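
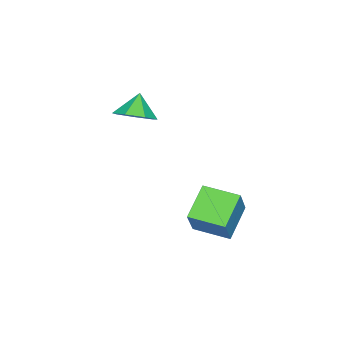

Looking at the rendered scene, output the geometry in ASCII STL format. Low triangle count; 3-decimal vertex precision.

solid 
facet normal -0.520 -0.116 -0.846
outer loop
vertex -2.958 -0.621 -2.694
vertex -3.119 1.086 -2.83
vertex -1.421 -0.552 -3.648
endloop
endfacet
facet normal 0.094 -0.992 0.079
outer loop
vertex -0.501 -0.346 -2.15
vertex -2.958 -0.621 -2.694
vertex -1.421 -0.552 -3.648
endloop
endfacet
facet normal -0.520 -0.116 -0.846
outer loop
vertex -1.421 -0.552 -3.648
vertex -3.119 1.086 -2.83
vertex -1.582 1.155 -3.784
endloop
endfacet
facet normal 0.849 0.038 -0.527
outer loop
vertex -1.582 1.155 -3.784
vertex -0.501 -0.346 -2.15
vertex -1.421 -0.552 -3.648
endloop
endfacet
facet normal -0.849 -0.038 0.527
outer loop
vertex -2.958 -0.621 -2.694
vertex -2.199 1.292 -1.332
vertex -3.119 1.086 -2.83
endloop
endfacet
facet normal 0.094 -0.992 0.079
outer loop
vertex -2.038 -0.415 -1.196
vertex -2.958 -0.621 -2.694
vertex -0.501 -0.346 -2.15
endloop
endfacet
facet normal -0.849 -0.038 0.527
outer loop
vertex -2.038 -0.415 -1.196
vertex -2.199 1.292 -1.332
vertex -2.958 -0.621 -2.694
endloop
endfacet
facet normal -0.094 0.992 -0.079
outer loop
vertex -3.119 1.086 -2.83
vertex -2.199 1.292 -1.332
vertex -1.582 1.155 -3.784
endloop
endfacet
facet normal 0.849 0.038 -0.527
outer loop
vertex -0.662 1.361 -2.286
vertex -0.501 -0.346 -2.15
vertex -1.582 1.155 -3.784
endloop
endfacet
facet normal -0.094 0.992 -0.079
outer loop
vertex -1.582 1.155 -3.784
vertex -2.199 1.292 -1.332
vertex -0.662 1.361 -2.286
endloop
endfacet
facet normal 0.520 0.116 0.846
outer loop
vertex -0.662 1.361 -2.286
vertex -2.038 -0.415 -1.196
vertex -0.501 -0.346 -2.15
endloop
endfacet
facet normal 0.520 0.116 0.846
outer loop
vertex -2.199 1.292 -1.332
vertex -2.038 -0.415 -1.196
vertex -0.662 1.361 -2.286
endloop
endfacet
facet normal 0.600 0.126 -0.790
outer loop
vertex -1.362 -2.777 2.769
vertex -1.809 -3.532 2.31
vertex -2.042 -2.57 2.286
endloop
endfacet
facet normal -0.253 0.708 0.660
outer loop
vertex -1.362 -2.777 2.769
vertex -2.042 -2.57 2.286
vertex -2.551 -3.688 3.29
endloop
endfacet
facet normal 0.599 0.125 -0.791
outer loop
vertex -2.042 -2.57 2.286
vertex -1.809 -3.532 2.31
vertex -2.546 -3.087 1.822
endloop
endfacet
facet normal -0.792 0.566 0.229
outer loop
vertex -2.042 -2.57 2.286
vertex -2.546 -3.087 1.822
vertex -2.551 -3.688 3.29
endloop
endfacet
facet normal 0.599 0.126 -0.790
outer loop
vertex -2.546 -3.087 1.822
vertex -1.809 -3.532 2.31
vertex -2.495 -3.939 1.725
endloop
endfacet
facet normal -0.998 -0.057 -0.027
outer loop
vertex -2.546 -3.087 1.822
vertex -2.495 -3.939 1.725
vertex -2.551 -3.688 3.29
endloop
endfacet
facet normal 0.599 0.127 -0.791
outer loop
vertex -2.495 -3.939 1.725
vertex -1.809 -3.532 2.31
vertex -1.927 -4.485 2.068
endloop
endfacet
facet normal -0.717 -0.692 0.085
outer loop
vertex -2.495 -3.939 1.725
vertex -1.927 -4.485 2.068
vertex -2.551 -3.688 3.29
endloop
endfacet
facet normal 0.599 0.127 -0.791
outer loop
vertex -1.927 -4.485 2.068
vertex -1.809 -3.532 2.31
vertex -1.27 -4.312 2.593
endloop
endfacet
facet normal -0.158 -0.862 0.482
outer loop
vertex -1.927 -4.485 2.068
vertex -1.27 -4.312 2.593
vertex -2.551 -3.688 3.29
endloop
endfacet
facet normal 0.598 0.127 -0.791
outer loop
vertex -1.27 -4.312 2.593
vertex -1.809 -3.532 2.31
vertex -1.018 -3.553 2.905
endloop
endfacet
facet normal 0.255 -0.439 0.862
outer loop
vertex -1.27 -4.312 2.593
vertex -1.018 -3.553 2.905
vertex -2.551 -3.688 3.29
endloop
endfacet
facet normal 0.598 0.127 -0.791
outer loop
vertex -1.018 -3.553 2.905
vertex -1.809 -3.532 2.31
vertex -1.362 -2.777 2.769
endloop
endfacet
facet normal 0.214 0.260 0.942
outer loop
vertex -1.018 -3.553 2.905
vertex -1.362 -2.777 2.769
vertex -2.551 -3.688 3.29
endloop
endfacet

endsolid


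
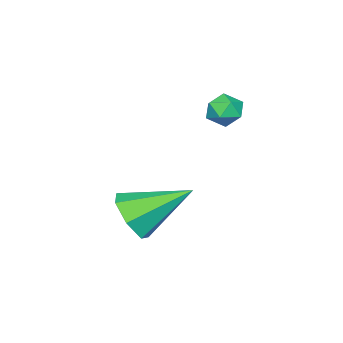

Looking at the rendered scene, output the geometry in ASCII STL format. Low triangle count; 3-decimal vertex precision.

solid 
facet normal 0.535 -0.673 -0.511
outer loop
vertex 4.052 -3.623 -1.417
vertex 3.492 -3.46 -2.217
vertex 4.327 -3.003 -1.945
endloop
endfacet
facet normal 0.516 0.411 0.751
outer loop
vertex 4.052 -3.623 -1.417
vertex 4.327 -3.003 -1.945
vertex 2.348 -2.02 -1.123
endloop
endfacet
facet normal 0.535 -0.673 -0.511
outer loop
vertex 4.327 -3.003 -1.945
vertex 3.492 -3.46 -2.217
vertex 3.974 -2.728 -2.677
endloop
endfacet
facet normal 0.475 0.874 0.099
outer loop
vertex 4.327 -3.003 -1.945
vertex 3.974 -2.728 -2.677
vertex 2.348 -2.02 -1.123
endloop
endfacet
facet normal 0.534 -0.673 -0.511
outer loop
vertex 3.974 -2.728 -2.677
vertex 3.492 -3.46 -2.217
vertex 3.257 -3.004 -3.063
endloop
endfacet
facet normal -0.078 0.874 -0.480
outer loop
vertex 3.974 -2.728 -2.677
vertex 3.257 -3.004 -3.063
vertex 2.348 -2.02 -1.123
endloop
endfacet
facet normal 0.535 -0.673 -0.511
outer loop
vertex 3.257 -3.004 -3.063
vertex 3.492 -3.46 -2.217
vertex 2.718 -3.623 -2.812
endloop
endfacet
facet normal -0.728 0.411 -0.549
outer loop
vertex 3.257 -3.004 -3.063
vertex 2.718 -3.623 -2.812
vertex 2.348 -2.02 -1.123
endloop
endfacet
facet normal 0.535 -0.673 -0.511
outer loop
vertex 2.718 -3.623 -2.812
vertex 3.492 -3.46 -2.217
vertex 2.761 -4.12 -2.112
endloop
endfacet
facet normal -0.984 -0.166 -0.058
outer loop
vertex 2.718 -3.623 -2.812
vertex 2.761 -4.12 -2.112
vertex 2.348 -2.02 -1.123
endloop
endfacet
facet normal 0.534 -0.673 -0.512
outer loop
vertex 2.761 -4.12 -2.112
vertex 3.492 -3.46 -2.217
vertex 3.355 -4.12 -1.492
endloop
endfacet
facet normal -0.654 -0.424 0.627
outer loop
vertex 2.761 -4.12 -2.112
vertex 3.355 -4.12 -1.492
vertex 2.348 -2.02 -1.123
endloop
endfacet
facet normal 0.535 -0.673 -0.511
outer loop
vertex 3.355 -4.12 -1.492
vertex 3.492 -3.46 -2.217
vertex 4.052 -3.623 -1.417
endloop
endfacet
facet normal 0.013 -0.167 0.986
outer loop
vertex 3.355 -4.12 -1.492
vertex 4.052 -3.623 -1.417
vertex 2.348 -2.02 -1.123
endloop
endfacet
facet normal -0.331 0.334 0.883
outer loop
vertex -0.591 -2.242 1.373
vertex -0.357 -2.809 1.675
vertex 0.046 -2.261 1.619
endloop
endfacet
facet normal -0.150 0.877 0.456
outer loop
vertex -0.591 -2.242 1.373
vertex 0.046 -2.261 1.619
vertex -0.079 -1.968 1.014
endloop
endfacet
facet normal -0.541 0.829 -0.139
outer loop
vertex -0.591 -2.242 1.373
vertex -0.079 -1.968 1.014
vertex -0.56 -2.335 0.697
endloop
endfacet
facet normal -0.963 0.256 -0.079
outer loop
vertex -0.591 -2.242 1.373
vertex -0.56 -2.335 0.697
vertex -0.732 -2.855 1.105
endloop
endfacet
facet normal -0.833 -0.050 0.552
outer loop
vertex -0.591 -2.242 1.373
vertex -0.732 -2.855 1.105
vertex -0.357 -2.809 1.675
endloop
endfacet
facet normal 0.535 0.799 0.276
outer loop
vertex -0.079 -1.968 1.014
vertex 0.046 -2.261 1.619
vertex 0.472 -2.365 1.095
endloop
endfacet
facet normal 0.244 -0.080 0.967
outer loop
vertex 0.046 -2.261 1.619
vertex -0.357 -2.809 1.675
vertex 0.3 -2.885 1.503
endloop
endfacet
facet normal -0.568 -0.701 0.431
outer loop
vertex -0.357 -2.809 1.675
vertex -0.732 -2.855 1.105
vertex -0.181 -3.252 1.186
endloop
endfacet
facet normal -0.779 -0.207 -0.592
outer loop
vertex -0.732 -2.855 1.105
vertex -0.56 -2.335 0.697
vertex -0.306 -2.959 0.581
endloop
endfacet
facet normal -0.097 0.720 -0.687
outer loop
vertex -0.56 -2.335 0.697
vertex -0.079 -1.968 1.014
vertex 0.097 -2.411 0.525
endloop
endfacet
facet normal 0.963 -0.256 0.079
outer loop
vertex 0.331 -2.978 0.827
vertex 0.472 -2.365 1.095
vertex 0.3 -2.885 1.503
endloop
endfacet
facet normal 0.541 -0.829 0.139
outer loop
vertex 0.331 -2.978 0.827
vertex 0.3 -2.885 1.503
vertex -0.181 -3.252 1.186
endloop
endfacet
facet normal 0.150 -0.877 -0.456
outer loop
vertex 0.331 -2.978 0.827
vertex -0.181 -3.252 1.186
vertex -0.306 -2.959 0.581
endloop
endfacet
facet normal 0.331 -0.334 -0.883
outer loop
vertex 0.331 -2.978 0.827
vertex -0.306 -2.959 0.581
vertex 0.097 -2.411 0.525
endloop
endfacet
facet normal 0.833 0.050 -0.552
outer loop
vertex 0.331 -2.978 0.827
vertex 0.097 -2.411 0.525
vertex 0.472 -2.365 1.095
endloop
endfacet
facet normal 0.779 0.207 0.592
outer loop
vertex 0.3 -2.885 1.503
vertex 0.472 -2.365 1.095
vertex 0.046 -2.261 1.619
endloop
endfacet
facet normal 0.097 -0.720 0.687
outer loop
vertex -0.181 -3.252 1.186
vertex 0.3 -2.885 1.503
vertex -0.357 -2.809 1.675
endloop
endfacet
facet normal -0.535 -0.799 -0.276
outer loop
vertex -0.306 -2.959 0.581
vertex -0.181 -3.252 1.186
vertex -0.732 -2.855 1.105
endloop
endfacet
facet normal -0.244 0.080 -0.967
outer loop
vertex 0.097 -2.411 0.525
vertex -0.306 -2.959 0.581
vertex -0.56 -2.335 0.697
endloop
endfacet
facet normal 0.568 0.701 -0.431
outer loop
vertex 0.472 -2.365 1.095
vertex 0.097 -2.411 0.525
vertex -0.079 -1.968 1.014
endloop
endfacet

endsolid


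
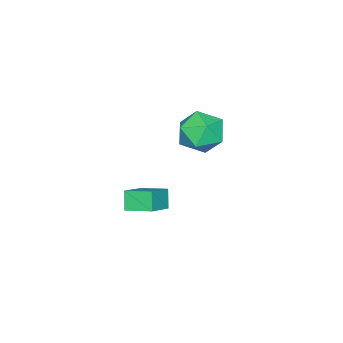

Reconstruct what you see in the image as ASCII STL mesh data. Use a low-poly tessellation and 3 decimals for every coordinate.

solid 
facet normal -0.958 0.277 0.070
outer loop
vertex -2.765 -0.035 2.799
vertex -2.983 -0.971 3.515
vertex -2.646 0.078 3.986
endloop
endfacet
facet normal -0.536 0.844 -0.027
outer loop
vertex -2.765 -0.035 2.799
vertex -2.646 0.078 3.986
vertex -1.835 0.57 3.252
endloop
endfacet
facet normal -0.178 0.750 -0.637
outer loop
vertex -2.765 -0.035 2.799
vertex -1.835 0.57 3.252
vertex -1.672 -0.176 2.328
endloop
endfacet
facet normal -0.379 0.125 -0.917
outer loop
vertex -2.765 -0.035 2.799
vertex -1.672 -0.176 2.328
vertex -2.381 -1.128 2.491
endloop
endfacet
facet normal -0.861 -0.167 -0.481
outer loop
vertex -2.765 -0.035 2.799
vertex -2.381 -1.128 2.491
vertex -2.983 -0.971 3.515
endloop
endfacet
facet normal -0.063 0.860 0.507
outer loop
vertex -1.835 0.57 3.252
vertex -2.646 0.078 3.986
vertex -1.479 0.008 4.249
endloop
endfacet
facet normal -0.746 -0.058 0.663
outer loop
vertex -2.646 0.078 3.986
vertex -2.983 -0.971 3.515
vertex -2.188 -0.944 4.412
endloop
endfacet
facet normal -0.589 -0.776 -0.227
outer loop
vertex -2.983 -0.971 3.515
vertex -2.381 -1.128 2.491
vertex -2.025 -1.69 3.488
endloop
endfacet
facet normal 0.192 -0.303 -0.933
outer loop
vertex -2.381 -1.128 2.491
vertex -1.672 -0.176 2.328
vertex -1.214 -1.198 2.754
endloop
endfacet
facet normal 0.518 0.708 -0.480
outer loop
vertex -1.672 -0.176 2.328
vertex -1.835 0.57 3.252
vertex -0.877 -0.149 3.225
endloop
endfacet
facet normal 0.379 -0.125 0.917
outer loop
vertex -1.095 -1.085 3.941
vertex -1.479 0.008 4.249
vertex -2.188 -0.944 4.412
endloop
endfacet
facet normal 0.178 -0.750 0.637
outer loop
vertex -1.095 -1.085 3.941
vertex -2.188 -0.944 4.412
vertex -2.025 -1.69 3.488
endloop
endfacet
facet normal 0.536 -0.844 0.027
outer loop
vertex -1.095 -1.085 3.941
vertex -2.025 -1.69 3.488
vertex -1.214 -1.198 2.754
endloop
endfacet
facet normal 0.958 -0.277 -0.070
outer loop
vertex -1.095 -1.085 3.941
vertex -1.214 -1.198 2.754
vertex -0.877 -0.149 3.225
endloop
endfacet
facet normal 0.861 0.167 0.481
outer loop
vertex -1.095 -1.085 3.941
vertex -0.877 -0.149 3.225
vertex -1.479 0.008 4.249
endloop
endfacet
facet normal -0.192 0.303 0.933
outer loop
vertex -2.188 -0.944 4.412
vertex -1.479 0.008 4.249
vertex -2.646 0.078 3.986
endloop
endfacet
facet normal -0.518 -0.708 0.480
outer loop
vertex -2.025 -1.69 3.488
vertex -2.188 -0.944 4.412
vertex -2.983 -0.971 3.515
endloop
endfacet
facet normal 0.063 -0.860 -0.507
outer loop
vertex -1.214 -1.198 2.754
vertex -2.025 -1.69 3.488
vertex -2.381 -1.128 2.491
endloop
endfacet
facet normal 0.746 0.058 -0.663
outer loop
vertex -0.877 -0.149 3.225
vertex -1.214 -1.198 2.754
vertex -1.672 -0.176 2.328
endloop
endfacet
facet normal 0.589 0.776 0.227
outer loop
vertex -1.479 0.008 4.249
vertex -0.877 -0.149 3.225
vertex -1.835 0.57 3.252
endloop
endfacet
facet normal -0.875 -0.031 -0.484
outer loop
vertex -2.225 -3.91 -2.003
vertex -2.467 -2.609 -1.65
vertex -1.746 -3.581 -2.89
endloop
endfacet
facet normal 0.177 -0.950 -0.257
outer loop
vertex -0.373 -3.531 -2.13
vertex -2.225 -3.91 -2.003
vertex -1.746 -3.581 -2.89
endloop
endfacet
facet normal -0.874 -0.031 -0.484
outer loop
vertex -1.746 -3.581 -2.89
vertex -2.467 -2.609 -1.65
vertex -1.988 -2.279 -2.536
endloop
endfacet
facet normal 0.452 0.311 -0.836
outer loop
vertex -1.988 -2.279 -2.536
vertex -0.373 -3.531 -2.13
vertex -1.746 -3.581 -2.89
endloop
endfacet
facet normal -0.452 -0.311 0.836
outer loop
vertex -2.225 -3.91 -2.003
vertex -1.094 -2.559 -0.89
vertex -2.467 -2.609 -1.65
endloop
endfacet
facet normal 0.177 -0.950 -0.258
outer loop
vertex -0.852 -3.861 -1.244
vertex -2.225 -3.91 -2.003
vertex -0.373 -3.531 -2.13
endloop
endfacet
facet normal -0.451 -0.311 0.836
outer loop
vertex -0.852 -3.861 -1.244
vertex -1.094 -2.559 -0.89
vertex -2.225 -3.91 -2.003
endloop
endfacet
facet normal -0.177 0.950 0.258
outer loop
vertex -2.467 -2.609 -1.65
vertex -1.094 -2.559 -0.89
vertex -1.988 -2.279 -2.536
endloop
endfacet
facet normal 0.451 0.311 -0.836
outer loop
vertex -0.615 -2.23 -1.777
vertex -0.373 -3.531 -2.13
vertex -1.988 -2.279 -2.536
endloop
endfacet
facet normal -0.176 0.950 0.257
outer loop
vertex -1.988 -2.279 -2.536
vertex -1.094 -2.559 -0.89
vertex -0.615 -2.23 -1.777
endloop
endfacet
facet normal 0.874 0.031 0.484
outer loop
vertex -0.615 -2.23 -1.777
vertex -0.852 -3.861 -1.244
vertex -0.373 -3.531 -2.13
endloop
endfacet
facet normal 0.875 0.031 0.484
outer loop
vertex -1.094 -2.559 -0.89
vertex -0.852 -3.861 -1.244
vertex -0.615 -2.23 -1.777
endloop
endfacet

endsolid


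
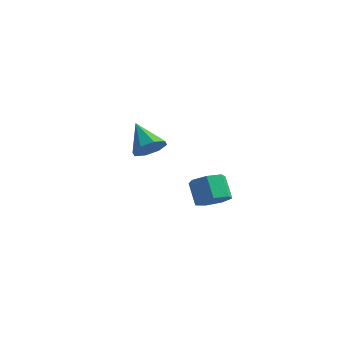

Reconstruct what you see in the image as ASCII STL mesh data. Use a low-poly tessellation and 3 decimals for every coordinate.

solid 
facet normal 0.672 -0.459 -0.581
outer loop
vertex -1.556 4.207 -1.27
vertex -2.016 3.578 -1.305
vertex -1.938 4.228 -1.728
endloop
endfacet
facet normal 0.052 0.999 0.003
outer loop
vertex -1.556 4.207 -1.27
vertex -1.938 4.228 -1.728
vertex -3.044 4.282 -0.415
endloop
endfacet
facet normal 0.671 -0.459 -0.582
outer loop
vertex -1.938 4.228 -1.728
vertex -2.016 3.578 -1.305
vertex -2.366 3.869 -1.938
endloop
endfacet
facet normal -0.456 0.787 -0.416
outer loop
vertex -1.938 4.228 -1.728
vertex -2.366 3.869 -1.938
vertex -3.044 4.282 -0.415
endloop
endfacet
facet normal 0.671 -0.459 -0.582
outer loop
vertex -2.366 3.869 -1.938
vertex -2.016 3.578 -1.305
vertex -2.589 3.339 -1.777
endloop
endfacet
facet normal -0.865 0.228 -0.447
outer loop
vertex -2.366 3.869 -1.938
vertex -2.589 3.339 -1.777
vertex -3.044 4.282 -0.415
endloop
endfacet
facet normal 0.671 -0.460 -0.581
outer loop
vertex -2.589 3.339 -1.777
vertex -2.016 3.578 -1.305
vertex -2.477 2.949 -1.339
endloop
endfacet
facet normal -0.935 -0.348 -0.071
outer loop
vertex -2.589 3.339 -1.777
vertex -2.477 2.949 -1.339
vertex -3.044 4.282 -0.415
endloop
endfacet
facet normal 0.671 -0.460 -0.582
outer loop
vertex -2.477 2.949 -1.339
vertex -2.016 3.578 -1.305
vertex -2.094 2.928 -0.881
endloop
endfacet
facet normal -0.623 -0.607 0.493
outer loop
vertex -2.477 2.949 -1.339
vertex -2.094 2.928 -0.881
vertex -3.044 4.282 -0.415
endloop
endfacet
facet normal 0.673 -0.459 -0.580
outer loop
vertex -2.094 2.928 -0.881
vertex -2.016 3.578 -1.305
vertex -1.667 3.288 -0.671
endloop
endfacet
facet normal -0.115 -0.395 0.912
outer loop
vertex -2.094 2.928 -0.881
vertex -1.667 3.288 -0.671
vertex -3.044 4.282 -0.415
endloop
endfacet
facet normal 0.673 -0.459 -0.580
outer loop
vertex -1.667 3.288 -0.671
vertex -2.016 3.578 -1.305
vertex -1.444 3.818 -0.832
endloop
endfacet
facet normal 0.293 0.163 0.942
outer loop
vertex -1.667 3.288 -0.671
vertex -1.444 3.818 -0.832
vertex -3.044 4.282 -0.415
endloop
endfacet
facet normal 0.673 -0.460 -0.580
outer loop
vertex -1.444 3.818 -0.832
vertex -2.016 3.578 -1.305
vertex -1.556 4.207 -1.27
endloop
endfacet
facet normal 0.362 0.741 0.565
outer loop
vertex -1.444 3.818 -0.832
vertex -1.556 4.207 -1.27
vertex -3.044 4.282 -0.415
endloop
endfacet
facet normal 0.509 -0.495 -0.704
outer loop
vertex 3.523 -0.638 -0.272
vertex 2.925 -0.657 -0.691
vertex 3.449 -0.149 -0.669
endloop
endfacet
facet normal 0.853 0.401 0.335
outer loop
vertex 3.523 -0.638 -0.272
vertex 3.449 -0.149 -0.669
vertex 2.973 -0.104 0.489
endloop
endfacet
facet normal 0.853 0.401 0.335
outer loop
vertex 2.973 -0.104 0.489
vertex 3.449 -0.149 -0.669
vertex 2.899 0.385 0.092
endloop
endfacet
facet normal -0.508 0.495 0.705
outer loop
vertex 2.973 -0.104 0.489
vertex 2.899 0.385 0.092
vertex 2.375 -0.123 0.071
endloop
endfacet
facet normal 0.509 -0.494 -0.705
outer loop
vertex 3.449 -0.149 -0.669
vertex 2.925 -0.657 -0.691
vertex 2.98 -0.043 -1.082
endloop
endfacet
facet normal 0.440 0.853 -0.281
outer loop
vertex 3.449 -0.149 -0.669
vertex 2.98 -0.043 -1.082
vertex 2.899 0.385 0.092
endloop
endfacet
facet normal 0.440 0.853 -0.281
outer loop
vertex 2.899 0.385 0.092
vertex 2.98 -0.043 -1.082
vertex 2.431 0.491 -0.32
endloop
endfacet
facet normal -0.508 0.495 0.705
outer loop
vertex 2.899 0.385 0.092
vertex 2.431 0.491 -0.32
vertex 2.375 -0.123 0.071
endloop
endfacet
facet normal 0.508 -0.495 -0.705
outer loop
vertex 2.98 -0.043 -1.082
vertex 2.925 -0.657 -0.691
vertex 2.47 -0.399 -1.2
endloop
endfacet
facet normal -0.305 0.663 -0.684
outer loop
vertex 2.98 -0.043 -1.082
vertex 2.47 -0.399 -1.2
vertex 2.431 0.491 -0.32
endloop
endfacet
facet normal -0.303 0.663 -0.684
outer loop
vertex 2.431 0.491 -0.32
vertex 2.47 -0.399 -1.2
vertex 1.92 0.135 -0.439
endloop
endfacet
facet normal -0.509 0.495 0.704
outer loop
vertex 2.431 0.491 -0.32
vertex 1.92 0.135 -0.439
vertex 2.375 -0.123 0.071
endloop
endfacet
facet normal 0.509 -0.494 -0.705
outer loop
vertex 2.47 -0.399 -1.2
vertex 2.925 -0.657 -0.691
vertex 2.302 -0.95 -0.935
endloop
endfacet
facet normal -0.819 -0.026 -0.573
outer loop
vertex 2.47 -0.399 -1.2
vertex 2.302 -0.95 -0.935
vertex 1.92 0.135 -0.439
endloop
endfacet
facet normal -0.820 -0.027 -0.572
outer loop
vertex 1.92 0.135 -0.439
vertex 2.302 -0.95 -0.935
vertex 1.753 -0.415 -0.174
endloop
endfacet
facet normal -0.509 0.494 0.704
outer loop
vertex 1.92 0.135 -0.439
vertex 1.753 -0.415 -0.174
vertex 2.375 -0.123 0.071
endloop
endfacet
facet normal 0.509 -0.495 -0.705
outer loop
vertex 2.302 -0.95 -0.935
vertex 2.925 -0.657 -0.691
vertex 2.603 -1.28 -0.486
endloop
endfacet
facet normal -0.718 -0.695 -0.029
outer loop
vertex 2.302 -0.95 -0.935
vertex 2.603 -1.28 -0.486
vertex 1.753 -0.415 -0.174
endloop
endfacet
facet normal -0.718 -0.695 -0.029
outer loop
vertex 1.753 -0.415 -0.174
vertex 2.603 -1.28 -0.486
vertex 2.054 -0.745 0.275
endloop
endfacet
facet normal -0.509 0.494 0.705
outer loop
vertex 1.753 -0.415 -0.174
vertex 2.054 -0.745 0.275
vertex 2.375 -0.123 0.071
endloop
endfacet
facet normal 0.509 -0.495 -0.704
outer loop
vertex 2.603 -1.28 -0.486
vertex 2.925 -0.657 -0.691
vertex 3.146 -1.141 -0.191
endloop
endfacet
facet normal -0.076 -0.841 0.536
outer loop
vertex 2.603 -1.28 -0.486
vertex 3.146 -1.141 -0.191
vertex 2.054 -0.745 0.275
endloop
endfacet
facet normal -0.077 -0.841 0.535
outer loop
vertex 2.054 -0.745 0.275
vertex 3.146 -1.141 -0.191
vertex 2.597 -0.607 0.57
endloop
endfacet
facet normal -0.509 0.494 0.705
outer loop
vertex 2.054 -0.745 0.275
vertex 2.597 -0.607 0.57
vertex 2.375 -0.123 0.071
endloop
endfacet
facet normal 0.509 -0.495 -0.704
outer loop
vertex 3.146 -1.141 -0.191
vertex 2.925 -0.657 -0.691
vertex 3.523 -0.638 -0.272
endloop
endfacet
facet normal 0.623 -0.354 0.698
outer loop
vertex 3.146 -1.141 -0.191
vertex 3.523 -0.638 -0.272
vertex 2.597 -0.607 0.57
endloop
endfacet
facet normal 0.623 -0.353 0.698
outer loop
vertex 2.597 -0.607 0.57
vertex 3.523 -0.638 -0.272
vertex 2.973 -0.104 0.489
endloop
endfacet
facet normal -0.509 0.494 0.705
outer loop
vertex 2.597 -0.607 0.57
vertex 2.973 -0.104 0.489
vertex 2.375 -0.123 0.071
endloop
endfacet

endsolid


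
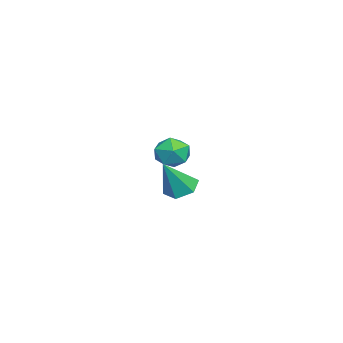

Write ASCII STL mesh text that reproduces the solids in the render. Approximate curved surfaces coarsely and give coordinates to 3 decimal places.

solid 
facet normal -0.439 0.320 -0.840
outer loop
vertex -3.555 1.788 -4.582
vertex -4.209 1.877 -4.206
vertex -3.713 2.451 -4.247
endloop
endfacet
facet normal 0.973 0.230 0.003
outer loop
vertex -3.555 1.788 -4.582
vertex -3.713 2.451 -4.247
vertex -3.451 1.323 -2.754
endloop
endfacet
facet normal -0.439 0.319 -0.840
outer loop
vertex -3.713 2.451 -4.247
vertex -4.209 1.877 -4.206
vertex -4.368 2.54 -3.871
endloop
endfacet
facet normal 0.396 0.765 0.508
outer loop
vertex -3.713 2.451 -4.247
vertex -4.368 2.54 -3.871
vertex -3.451 1.323 -2.754
endloop
endfacet
facet normal -0.438 0.320 -0.840
outer loop
vertex -4.368 2.54 -3.871
vertex -4.209 1.877 -4.206
vertex -4.864 1.966 -3.831
endloop
endfacet
facet normal -0.421 0.420 0.804
outer loop
vertex -4.368 2.54 -3.871
vertex -4.864 1.966 -3.831
vertex -3.451 1.323 -2.754
endloop
endfacet
facet normal -0.438 0.319 -0.840
outer loop
vertex -4.864 1.966 -3.831
vertex -4.209 1.877 -4.206
vertex -4.705 1.302 -4.166
endloop
endfacet
facet normal -0.661 -0.458 0.594
outer loop
vertex -4.864 1.966 -3.831
vertex -4.705 1.302 -4.166
vertex -3.451 1.323 -2.754
endloop
endfacet
facet normal -0.439 0.321 -0.839
outer loop
vertex -4.705 1.302 -4.166
vertex -4.209 1.877 -4.206
vertex -4.051 1.214 -4.542
endloop
endfacet
facet normal -0.083 -0.993 0.088
outer loop
vertex -4.705 1.302 -4.166
vertex -4.051 1.214 -4.542
vertex -3.451 1.323 -2.754
endloop
endfacet
facet normal -0.439 0.321 -0.839
outer loop
vertex -4.051 1.214 -4.542
vertex -4.209 1.877 -4.206
vertex -3.555 1.788 -4.582
endloop
endfacet
facet normal 0.733 -0.648 -0.207
outer loop
vertex -4.051 1.214 -4.542
vertex -3.555 1.788 -4.582
vertex -3.451 1.323 -2.754
endloop
endfacet
facet normal 0.019 0.995 -0.096
outer loop
vertex 0.987 2.94 -0.892
vertex 0.231 2.958 -0.852
vertex 0.645 3.011 -0.22
endloop
endfacet
facet normal 0.609 0.759 0.230
outer loop
vertex 0.987 2.94 -0.892
vertex 0.645 3.011 -0.22
vertex 1.244 2.553 -0.294
endloop
endfacet
facet normal 0.932 0.296 -0.209
outer loop
vertex 0.987 2.94 -0.892
vertex 1.244 2.553 -0.294
vertex 1.199 2.217 -0.971
endloop
endfacet
facet normal 0.541 0.247 -0.804
outer loop
vertex 0.987 2.94 -0.892
vertex 1.199 2.217 -0.971
vertex 0.573 2.467 -1.316
endloop
endfacet
facet normal -0.023 0.678 -0.734
outer loop
vertex 0.987 2.94 -0.892
vertex 0.573 2.467 -1.316
vertex 0.231 2.958 -0.852
endloop
endfacet
facet normal 0.411 0.406 0.816
outer loop
vertex 1.244 2.553 -0.294
vertex 0.645 3.011 -0.22
vertex 0.647 2.333 0.116
endloop
endfacet
facet normal -0.544 0.787 0.290
outer loop
vertex 0.645 3.011 -0.22
vertex 0.231 2.958 -0.852
vertex 0.021 2.583 -0.229
endloop
endfacet
facet normal -0.611 0.276 -0.742
outer loop
vertex 0.231 2.958 -0.852
vertex 0.573 2.467 -1.316
vertex -0.024 2.247 -0.906
endloop
endfacet
facet normal 0.302 -0.423 -0.854
outer loop
vertex 0.573 2.467 -1.316
vertex 1.199 2.217 -0.971
vertex 0.575 1.789 -0.98
endloop
endfacet
facet normal 0.933 -0.343 0.108
outer loop
vertex 1.199 2.217 -0.971
vertex 1.244 2.553 -0.294
vertex 0.989 1.842 -0.348
endloop
endfacet
facet normal -0.541 -0.247 0.804
outer loop
vertex 0.233 1.86 -0.308
vertex 0.647 2.333 0.116
vertex 0.021 2.583 -0.229
endloop
endfacet
facet normal -0.932 -0.296 0.209
outer loop
vertex 0.233 1.86 -0.308
vertex 0.021 2.583 -0.229
vertex -0.024 2.247 -0.906
endloop
endfacet
facet normal -0.609 -0.759 -0.230
outer loop
vertex 0.233 1.86 -0.308
vertex -0.024 2.247 -0.906
vertex 0.575 1.789 -0.98
endloop
endfacet
facet normal -0.019 -0.995 0.096
outer loop
vertex 0.233 1.86 -0.308
vertex 0.575 1.789 -0.98
vertex 0.989 1.842 -0.348
endloop
endfacet
facet normal 0.023 -0.678 0.734
outer loop
vertex 0.233 1.86 -0.308
vertex 0.989 1.842 -0.348
vertex 0.647 2.333 0.116
endloop
endfacet
facet normal -0.302 0.423 0.854
outer loop
vertex 0.021 2.583 -0.229
vertex 0.647 2.333 0.116
vertex 0.645 3.011 -0.22
endloop
endfacet
facet normal -0.933 0.343 -0.108
outer loop
vertex -0.024 2.247 -0.906
vertex 0.021 2.583 -0.229
vertex 0.231 2.958 -0.852
endloop
endfacet
facet normal -0.411 -0.406 -0.816
outer loop
vertex 0.575 1.789 -0.98
vertex -0.024 2.247 -0.906
vertex 0.573 2.467 -1.316
endloop
endfacet
facet normal 0.544 -0.787 -0.290
outer loop
vertex 0.989 1.842 -0.348
vertex 0.575 1.789 -0.98
vertex 1.199 2.217 -0.971
endloop
endfacet
facet normal 0.611 -0.276 0.742
outer loop
vertex 0.647 2.333 0.116
vertex 0.989 1.842 -0.348
vertex 1.244 2.553 -0.294
endloop
endfacet

endsolid


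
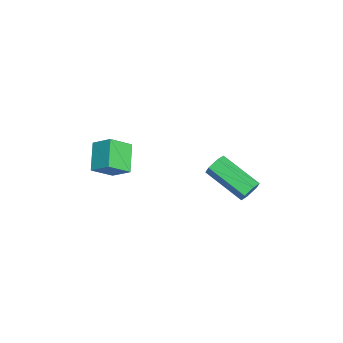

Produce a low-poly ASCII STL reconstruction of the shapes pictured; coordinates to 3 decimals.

solid 
facet normal -0.398 0.687 -0.608
outer loop
vertex -1.978 -3.861 0.728
vertex -1.577 -3.062 1.368
vertex -0.749 -3.847 -0.06
endloop
endfacet
facet normal -0.365 -0.727 -0.582
outer loop
vertex -0.243 -4.718 0.712
vertex -1.978 -3.861 0.728
vertex -0.749 -3.847 -0.06
endloop
endfacet
facet normal -0.398 0.686 -0.608
outer loop
vertex -0.749 -3.847 -0.06
vertex -1.577 -3.062 1.368
vertex -0.348 -3.047 0.58
endloop
endfacet
facet normal 0.842 0.010 -0.540
outer loop
vertex -0.348 -3.047 0.58
vertex -0.243 -4.718 0.712
vertex -0.749 -3.847 -0.06
endloop
endfacet
facet normal -0.842 -0.010 0.540
outer loop
vertex -1.978 -3.861 0.728
vertex -1.071 -3.933 2.14
vertex -1.577 -3.062 1.368
endloop
endfacet
facet normal -0.364 -0.727 -0.582
outer loop
vertex -1.472 -4.733 1.5
vertex -1.978 -3.861 0.728
vertex -0.243 -4.718 0.712
endloop
endfacet
facet normal -0.842 -0.010 0.540
outer loop
vertex -1.472 -4.733 1.5
vertex -1.071 -3.933 2.14
vertex -1.978 -3.861 0.728
endloop
endfacet
facet normal 0.364 0.727 0.582
outer loop
vertex -1.577 -3.062 1.368
vertex -1.071 -3.933 2.14
vertex -0.348 -3.047 0.58
endloop
endfacet
facet normal 0.842 0.010 -0.540
outer loop
vertex 0.158 -3.919 1.352
vertex -0.243 -4.718 0.712
vertex -0.348 -3.047 0.58
endloop
endfacet
facet normal 0.365 0.727 0.582
outer loop
vertex -0.348 -3.047 0.58
vertex -1.071 -3.933 2.14
vertex 0.158 -3.919 1.352
endloop
endfacet
facet normal 0.398 -0.687 0.608
outer loop
vertex 0.158 -3.919 1.352
vertex -1.472 -4.733 1.5
vertex -0.243 -4.718 0.712
endloop
endfacet
facet normal 0.398 -0.686 0.609
outer loop
vertex -1.071 -3.933 2.14
vertex -1.472 -4.733 1.5
vertex 0.158 -3.919 1.352
endloop
endfacet
facet normal 0.514 0.752 -0.413
outer loop
vertex -0.442 1.687 -1.218
vertex -0.718 2.064 -0.875
vertex -0.222 1.822 -0.699
endloop
endfacet
facet normal 0.770 -0.616 -0.166
outer loop
vertex -0.442 1.687 -1.218
vertex -0.222 1.822 -0.699
vertex -1.525 0.099 -0.348
endloop
endfacet
facet normal 0.770 -0.616 -0.166
outer loop
vertex -1.525 0.099 -0.348
vertex -0.222 1.822 -0.699
vertex -1.305 0.234 0.171
endloop
endfacet
facet normal -0.513 -0.753 0.413
outer loop
vertex -1.525 0.099 -0.348
vertex -1.305 0.234 0.171
vertex -1.802 0.476 -0.005
endloop
endfacet
facet normal 0.513 0.753 -0.412
outer loop
vertex -0.222 1.822 -0.699
vertex -0.718 2.064 -0.875
vertex -0.499 2.199 -0.355
endloop
endfacet
facet normal 0.714 -0.107 0.692
outer loop
vertex -0.222 1.822 -0.699
vertex -0.499 2.199 -0.355
vertex -1.305 0.234 0.171
endloop
endfacet
facet normal 0.714 -0.107 0.692
outer loop
vertex -1.305 0.234 0.171
vertex -0.499 2.199 -0.355
vertex -1.582 0.611 0.515
endloop
endfacet
facet normal -0.513 -0.753 0.412
outer loop
vertex -1.305 0.234 0.171
vertex -1.582 0.611 0.515
vertex -1.802 0.476 -0.005
endloop
endfacet
facet normal 0.514 0.752 -0.412
outer loop
vertex -0.499 2.199 -0.355
vertex -0.718 2.064 -0.875
vertex -0.995 2.441 -0.532
endloop
endfacet
facet normal -0.058 0.510 0.858
outer loop
vertex -0.499 2.199 -0.355
vertex -0.995 2.441 -0.532
vertex -1.582 0.611 0.515
endloop
endfacet
facet normal -0.058 0.510 0.858
outer loop
vertex -1.582 0.611 0.515
vertex -0.995 2.441 -0.532
vertex -2.078 0.853 0.338
endloop
endfacet
facet normal -0.514 -0.752 0.413
outer loop
vertex -1.582 0.611 0.515
vertex -2.078 0.853 0.338
vertex -1.802 0.476 -0.005
endloop
endfacet
facet normal 0.513 0.753 -0.413
outer loop
vertex -0.995 2.441 -0.532
vertex -0.718 2.064 -0.875
vertex -1.215 2.306 -1.051
endloop
endfacet
facet normal -0.770 0.616 0.166
outer loop
vertex -0.995 2.441 -0.532
vertex -1.215 2.306 -1.051
vertex -2.078 0.853 0.338
endloop
endfacet
facet normal -0.770 0.616 0.166
outer loop
vertex -2.078 0.853 0.338
vertex -1.215 2.306 -1.051
vertex -2.298 0.718 -0.181
endloop
endfacet
facet normal -0.514 -0.752 0.413
outer loop
vertex -2.078 0.853 0.338
vertex -2.298 0.718 -0.181
vertex -1.802 0.476 -0.005
endloop
endfacet
facet normal 0.513 0.753 -0.412
outer loop
vertex -1.215 2.306 -1.051
vertex -0.718 2.064 -0.875
vertex -0.938 1.929 -1.395
endloop
endfacet
facet normal -0.714 0.107 -0.692
outer loop
vertex -1.215 2.306 -1.051
vertex -0.938 1.929 -1.395
vertex -2.298 0.718 -0.181
endloop
endfacet
facet normal -0.714 0.107 -0.692
outer loop
vertex -2.298 0.718 -0.181
vertex -0.938 1.929 -1.395
vertex -2.021 0.341 -0.525
endloop
endfacet
facet normal -0.513 -0.753 0.412
outer loop
vertex -2.298 0.718 -0.181
vertex -2.021 0.341 -0.525
vertex -1.802 0.476 -0.005
endloop
endfacet
facet normal 0.514 0.752 -0.413
outer loop
vertex -0.938 1.929 -1.395
vertex -0.718 2.064 -0.875
vertex -0.442 1.687 -1.218
endloop
endfacet
facet normal 0.058 -0.510 -0.858
outer loop
vertex -0.938 1.929 -1.395
vertex -0.442 1.687 -1.218
vertex -2.021 0.341 -0.525
endloop
endfacet
facet normal 0.058 -0.510 -0.858
outer loop
vertex -2.021 0.341 -0.525
vertex -0.442 1.687 -1.218
vertex -1.525 0.099 -0.348
endloop
endfacet
facet normal -0.514 -0.752 0.412
outer loop
vertex -2.021 0.341 -0.525
vertex -1.525 0.099 -0.348
vertex -1.802 0.476 -0.005
endloop
endfacet

endsolid


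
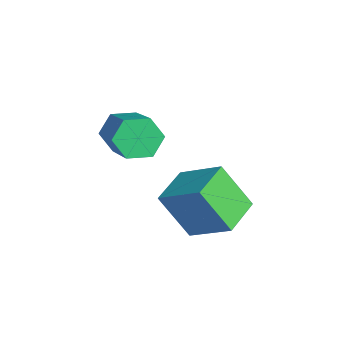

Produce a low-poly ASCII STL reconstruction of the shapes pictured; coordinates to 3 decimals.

solid 
facet normal -0.644 -0.549 -0.533
outer loop
vertex -1.187 -3.528 1.839
vertex -2.043 -2.672 1.992
vertex -0.717 -2.829 0.55
endloop
endfacet
facet normal 0.701 -0.702 -0.125
outer loop
vertex 0.223 -2.028 1.328
vertex -1.187 -3.528 1.839
vertex -0.717 -2.829 0.55
endloop
endfacet
facet normal -0.644 -0.549 -0.533
outer loop
vertex -0.717 -2.829 0.55
vertex -2.043 -2.672 1.992
vertex -1.573 -1.973 0.703
endloop
endfacet
facet normal 0.305 0.455 -0.837
outer loop
vertex -1.573 -1.973 0.703
vertex 0.223 -2.028 1.328
vertex -0.717 -2.829 0.55
endloop
endfacet
facet normal -0.305 -0.455 0.837
outer loop
vertex -1.187 -3.528 1.839
vertex -1.103 -1.871 2.77
vertex -2.043 -2.672 1.992
endloop
endfacet
facet normal 0.701 -0.702 -0.125
outer loop
vertex -0.247 -2.727 2.617
vertex -1.187 -3.528 1.839
vertex 0.223 -2.028 1.328
endloop
endfacet
facet normal -0.305 -0.455 0.837
outer loop
vertex -0.247 -2.727 2.617
vertex -1.103 -1.871 2.77
vertex -1.187 -3.528 1.839
endloop
endfacet
facet normal -0.701 0.702 0.125
outer loop
vertex -2.043 -2.672 1.992
vertex -1.103 -1.871 2.77
vertex -1.573 -1.973 0.703
endloop
endfacet
facet normal 0.305 0.455 -0.837
outer loop
vertex -0.633 -1.172 1.481
vertex 0.223 -2.028 1.328
vertex -1.573 -1.973 0.703
endloop
endfacet
facet normal -0.701 0.702 0.125
outer loop
vertex -1.573 -1.973 0.703
vertex -1.103 -1.871 2.77
vertex -0.633 -1.172 1.481
endloop
endfacet
facet normal 0.644 0.549 0.533
outer loop
vertex -0.633 -1.172 1.481
vertex -0.247 -2.727 2.617
vertex 0.223 -2.028 1.328
endloop
endfacet
facet normal 0.644 0.549 0.533
outer loop
vertex -1.103 -1.871 2.77
vertex -0.247 -2.727 2.617
vertex -0.633 -1.172 1.481
endloop
endfacet
facet normal -0.859 0.048 -0.509
outer loop
vertex -3.418 -3.396 2.052
vertex -3.75 -3.682 2.585
vertex -3.688 -2.996 2.545
endloop
endfacet
facet normal 0.330 0.813 -0.479
outer loop
vertex -3.418 -3.396 2.052
vertex -3.688 -2.996 2.545
vertex -1.717 -3.492 3.062
endloop
endfacet
facet normal 0.330 0.814 -0.479
outer loop
vertex -1.717 -3.492 3.062
vertex -3.688 -2.996 2.545
vertex -1.988 -3.092 3.555
endloop
endfacet
facet normal 0.858 -0.048 0.511
outer loop
vertex -1.717 -3.492 3.062
vertex -1.988 -3.092 3.555
vertex -2.05 -3.778 3.595
endloop
endfacet
facet normal -0.859 0.048 -0.509
outer loop
vertex -3.688 -2.996 2.545
vertex -3.75 -3.682 2.585
vertex -4.02 -3.282 3.078
endloop
endfacet
facet normal -0.174 0.909 0.379
outer loop
vertex -3.688 -2.996 2.545
vertex -4.02 -3.282 3.078
vertex -1.988 -3.092 3.555
endloop
endfacet
facet normal -0.174 0.909 0.379
outer loop
vertex -1.988 -3.092 3.555
vertex -4.02 -3.282 3.078
vertex -2.32 -3.378 4.088
endloop
endfacet
facet normal 0.859 -0.048 0.509
outer loop
vertex -1.988 -3.092 3.555
vertex -2.32 -3.378 4.088
vertex -2.05 -3.778 3.595
endloop
endfacet
facet normal -0.859 0.049 -0.510
outer loop
vertex -4.02 -3.282 3.078
vertex -3.75 -3.682 2.585
vertex -4.083 -3.968 3.118
endloop
endfacet
facet normal -0.504 0.096 0.858
outer loop
vertex -4.02 -3.282 3.078
vertex -4.083 -3.968 3.118
vertex -2.32 -3.378 4.088
endloop
endfacet
facet normal -0.504 0.096 0.858
outer loop
vertex -2.32 -3.378 4.088
vertex -4.083 -3.968 3.118
vertex -2.382 -4.064 4.128
endloop
endfacet
facet normal 0.859 -0.048 0.509
outer loop
vertex -2.32 -3.378 4.088
vertex -2.382 -4.064 4.128
vertex -2.05 -3.778 3.595
endloop
endfacet
facet normal -0.858 0.048 -0.511
outer loop
vertex -4.083 -3.968 3.118
vertex -3.75 -3.682 2.585
vertex -3.812 -4.368 2.625
endloop
endfacet
facet normal -0.330 -0.814 0.479
outer loop
vertex -4.083 -3.968 3.118
vertex -3.812 -4.368 2.625
vertex -2.382 -4.064 4.128
endloop
endfacet
facet normal -0.330 -0.813 0.479
outer loop
vertex -2.382 -4.064 4.128
vertex -3.812 -4.368 2.625
vertex -2.112 -4.464 3.635
endloop
endfacet
facet normal 0.859 -0.048 0.509
outer loop
vertex -2.382 -4.064 4.128
vertex -2.112 -4.464 3.635
vertex -2.05 -3.778 3.595
endloop
endfacet
facet normal -0.859 0.048 -0.509
outer loop
vertex -3.812 -4.368 2.625
vertex -3.75 -3.682 2.585
vertex -3.48 -4.082 2.092
endloop
endfacet
facet normal 0.174 -0.909 -0.379
outer loop
vertex -3.812 -4.368 2.625
vertex -3.48 -4.082 2.092
vertex -2.112 -4.464 3.635
endloop
endfacet
facet normal 0.174 -0.909 -0.379
outer loop
vertex -2.112 -4.464 3.635
vertex -3.48 -4.082 2.092
vertex -1.78 -4.178 3.102
endloop
endfacet
facet normal 0.859 -0.048 0.509
outer loop
vertex -2.112 -4.464 3.635
vertex -1.78 -4.178 3.102
vertex -2.05 -3.778 3.595
endloop
endfacet
facet normal -0.859 0.048 -0.509
outer loop
vertex -3.48 -4.082 2.092
vertex -3.75 -3.682 2.585
vertex -3.418 -3.396 2.052
endloop
endfacet
facet normal 0.504 -0.096 -0.858
outer loop
vertex -3.48 -4.082 2.092
vertex -3.418 -3.396 2.052
vertex -1.78 -4.178 3.102
endloop
endfacet
facet normal 0.504 -0.096 -0.858
outer loop
vertex -1.78 -4.178 3.102
vertex -3.418 -3.396 2.052
vertex -1.717 -3.492 3.062
endloop
endfacet
facet normal 0.859 -0.049 0.510
outer loop
vertex -1.78 -4.178 3.102
vertex -1.717 -3.492 3.062
vertex -2.05 -3.778 3.595
endloop
endfacet

endsolid


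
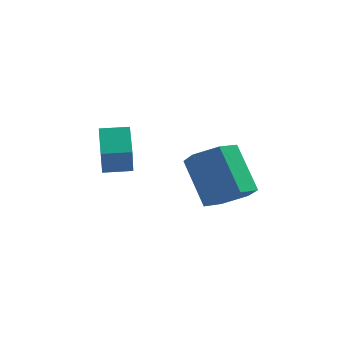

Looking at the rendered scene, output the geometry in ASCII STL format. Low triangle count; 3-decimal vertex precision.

solid 
facet normal -0.984 -0.176 -0.039
outer loop
vertex -4.095 1.388 -0.39
vertex -4.346 2.662 0.184
vertex -4.146 1.963 -1.688
endloop
endfacet
facet normal 0.177 -0.897 -0.404
outer loop
vertex -3.054 2.158 -1.644
vertex -4.095 1.388 -0.39
vertex -4.146 1.963 -1.688
endloop
endfacet
facet normal -0.984 -0.176 -0.039
outer loop
vertex -4.146 1.963 -1.688
vertex -4.346 2.662 0.184
vertex -4.397 3.237 -1.113
endloop
endfacet
facet normal -0.036 0.405 -0.913
outer loop
vertex -4.397 3.237 -1.113
vertex -3.054 2.158 -1.644
vertex -4.146 1.963 -1.688
endloop
endfacet
facet normal 0.035 -0.405 0.914
outer loop
vertex -4.095 1.388 -0.39
vertex -3.254 2.857 0.228
vertex -4.346 2.662 0.184
endloop
endfacet
facet normal 0.176 -0.897 -0.405
outer loop
vertex -3.003 1.583 -0.347
vertex -4.095 1.388 -0.39
vertex -3.054 2.158 -1.644
endloop
endfacet
facet normal 0.036 -0.405 0.914
outer loop
vertex -3.003 1.583 -0.347
vertex -3.254 2.857 0.228
vertex -4.095 1.388 -0.39
endloop
endfacet
facet normal -0.177 0.897 0.405
outer loop
vertex -4.346 2.662 0.184
vertex -3.254 2.857 0.228
vertex -4.397 3.237 -1.113
endloop
endfacet
facet normal -0.036 0.405 -0.914
outer loop
vertex -3.305 3.432 -1.07
vertex -3.054 2.158 -1.644
vertex -4.397 3.237 -1.113
endloop
endfacet
facet normal -0.176 0.897 0.404
outer loop
vertex -4.397 3.237 -1.113
vertex -3.254 2.857 0.228
vertex -3.305 3.432 -1.07
endloop
endfacet
facet normal 0.984 0.176 0.039
outer loop
vertex -3.305 3.432 -1.07
vertex -3.003 1.583 -0.347
vertex -3.054 2.158 -1.644
endloop
endfacet
facet normal 0.984 0.176 0.039
outer loop
vertex -3.254 2.857 0.228
vertex -3.003 1.583 -0.347
vertex -3.305 3.432 -1.07
endloop
endfacet
facet normal 0.392 -0.576 -0.717
outer loop
vertex 1.509 0.466 -1.321
vertex 0.586 0.31 -1.7
vertex 1.139 1.09 -2.024
endloop
endfacet
facet normal 0.844 0.536 0.031
outer loop
vertex 1.509 0.466 -1.321
vertex 1.139 1.09 -2.024
vertex 0.677 1.687 0.199
endloop
endfacet
facet normal 0.844 0.536 0.031
outer loop
vertex 0.677 1.687 0.199
vertex 1.139 1.09 -2.024
vertex 0.307 2.311 -0.504
endloop
endfacet
facet normal -0.392 0.576 0.717
outer loop
vertex 0.677 1.687 0.199
vertex 0.307 2.311 -0.504
vertex -0.246 1.53 -0.18
endloop
endfacet
facet normal 0.393 -0.576 -0.717
outer loop
vertex 1.139 1.09 -2.024
vertex 0.586 0.31 -1.7
vertex 0.217 0.933 -2.403
endloop
endfacet
facet normal 0.105 0.803 -0.587
outer loop
vertex 1.139 1.09 -2.024
vertex 0.217 0.933 -2.403
vertex 0.307 2.311 -0.504
endloop
endfacet
facet normal 0.105 0.803 -0.587
outer loop
vertex 0.307 2.311 -0.504
vertex 0.217 0.933 -2.403
vertex -0.615 2.154 -0.883
endloop
endfacet
facet normal -0.393 0.576 0.717
outer loop
vertex 0.307 2.311 -0.504
vertex -0.615 2.154 -0.883
vertex -0.246 1.53 -0.18
endloop
endfacet
facet normal 0.392 -0.576 -0.717
outer loop
vertex 0.217 0.933 -2.403
vertex 0.586 0.31 -1.7
vertex -0.337 0.153 -2.079
endloop
endfacet
facet normal -0.738 0.267 -0.619
outer loop
vertex 0.217 0.933 -2.403
vertex -0.337 0.153 -2.079
vertex -0.615 2.154 -0.883
endloop
endfacet
facet normal -0.738 0.267 -0.619
outer loop
vertex -0.615 2.154 -0.883
vertex -0.337 0.153 -2.079
vertex -1.169 1.374 -0.559
endloop
endfacet
facet normal -0.392 0.576 0.717
outer loop
vertex -0.615 2.154 -0.883
vertex -1.169 1.374 -0.559
vertex -0.246 1.53 -0.18
endloop
endfacet
facet normal 0.392 -0.576 -0.717
outer loop
vertex -0.337 0.153 -2.079
vertex 0.586 0.31 -1.7
vertex 0.033 -0.471 -1.376
endloop
endfacet
facet normal -0.844 -0.536 -0.031
outer loop
vertex -0.337 0.153 -2.079
vertex 0.033 -0.471 -1.376
vertex -1.169 1.374 -0.559
endloop
endfacet
facet normal -0.844 -0.536 -0.031
outer loop
vertex -1.169 1.374 -0.559
vertex 0.033 -0.471 -1.376
vertex -0.799 0.75 0.144
endloop
endfacet
facet normal -0.392 0.576 0.717
outer loop
vertex -1.169 1.374 -0.559
vertex -0.799 0.75 0.144
vertex -0.246 1.53 -0.18
endloop
endfacet
facet normal 0.393 -0.576 -0.717
outer loop
vertex 0.033 -0.471 -1.376
vertex 0.586 0.31 -1.7
vertex 0.955 -0.314 -0.997
endloop
endfacet
facet normal -0.105 -0.803 0.587
outer loop
vertex 0.033 -0.471 -1.376
vertex 0.955 -0.314 -0.997
vertex -0.799 0.75 0.144
endloop
endfacet
facet normal -0.105 -0.803 0.587
outer loop
vertex -0.799 0.75 0.144
vertex 0.955 -0.314 -0.997
vertex 0.123 0.907 0.523
endloop
endfacet
facet normal -0.393 0.576 0.717
outer loop
vertex -0.799 0.75 0.144
vertex 0.123 0.907 0.523
vertex -0.246 1.53 -0.18
endloop
endfacet
facet normal 0.392 -0.576 -0.717
outer loop
vertex 0.955 -0.314 -0.997
vertex 0.586 0.31 -1.7
vertex 1.509 0.466 -1.321
endloop
endfacet
facet normal 0.738 -0.267 0.619
outer loop
vertex 0.955 -0.314 -0.997
vertex 1.509 0.466 -1.321
vertex 0.123 0.907 0.523
endloop
endfacet
facet normal 0.738 -0.267 0.619
outer loop
vertex 0.123 0.907 0.523
vertex 1.509 0.466 -1.321
vertex 0.677 1.687 0.199
endloop
endfacet
facet normal -0.392 0.576 0.717
outer loop
vertex 0.123 0.907 0.523
vertex 0.677 1.687 0.199
vertex -0.246 1.53 -0.18
endloop
endfacet

endsolid


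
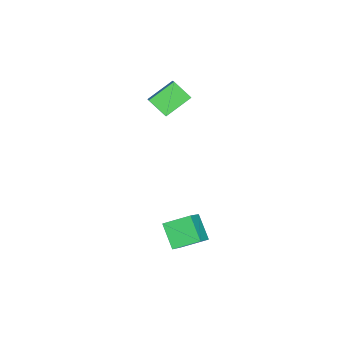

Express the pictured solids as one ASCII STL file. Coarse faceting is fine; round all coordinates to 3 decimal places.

solid 
facet normal -0.752 -0.362 -0.551
outer loop
vertex -3.805 -1.591 4.103
vertex -3.612 -0.449 3.089
vertex -2.505 -2.726 3.072
endloop
endfacet
facet normal -0.125 -0.742 0.659
outer loop
vertex -1.768 -2.371 3.611
vertex -3.805 -1.591 4.103
vertex -2.505 -2.726 3.072
endloop
endfacet
facet normal -0.752 -0.362 -0.551
outer loop
vertex -2.505 -2.726 3.072
vertex -3.612 -0.449 3.089
vertex -2.312 -1.583 2.058
endloop
endfacet
facet normal 0.647 -0.564 -0.513
outer loop
vertex -2.312 -1.583 2.058
vertex -1.768 -2.371 3.611
vertex -2.505 -2.726 3.072
endloop
endfacet
facet normal -0.647 0.565 0.513
outer loop
vertex -3.805 -1.591 4.103
vertex -2.875 -0.094 3.628
vertex -3.612 -0.449 3.089
endloop
endfacet
facet normal -0.125 -0.742 0.658
outer loop
vertex -3.068 -1.237 4.642
vertex -3.805 -1.591 4.103
vertex -1.768 -2.371 3.611
endloop
endfacet
facet normal -0.646 0.564 0.513
outer loop
vertex -3.068 -1.237 4.642
vertex -2.875 -0.094 3.628
vertex -3.805 -1.591 4.103
endloop
endfacet
facet normal 0.125 0.742 -0.659
outer loop
vertex -3.612 -0.449 3.089
vertex -2.875 -0.094 3.628
vertex -2.312 -1.583 2.058
endloop
endfacet
facet normal 0.646 -0.565 -0.513
outer loop
vertex -1.575 -1.229 2.597
vertex -1.768 -2.371 3.611
vertex -2.312 -1.583 2.058
endloop
endfacet
facet normal 0.125 0.742 -0.659
outer loop
vertex -2.312 -1.583 2.058
vertex -2.875 -0.094 3.628
vertex -1.575 -1.229 2.597
endloop
endfacet
facet normal 0.752 0.362 0.551
outer loop
vertex -1.575 -1.229 2.597
vertex -3.068 -1.237 4.642
vertex -1.768 -2.371 3.611
endloop
endfacet
facet normal 0.752 0.362 0.551
outer loop
vertex -2.875 -0.094 3.628
vertex -3.068 -1.237 4.642
vertex -1.575 -1.229 2.597
endloop
endfacet
facet normal -0.530 -0.515 0.674
outer loop
vertex 3.377 0.263 -2.917
vertex 2.853 1.797 -2.158
vertex 1.985 0.311 -3.976
endloop
endfacet
facet normal 0.293 -0.857 -0.424
outer loop
vertex 2.967 1.263 -5.222
vertex 3.377 0.263 -2.917
vertex 1.985 0.311 -3.976
endloop
endfacet
facet normal -0.530 -0.515 0.674
outer loop
vertex 1.985 0.311 -3.976
vertex 2.853 1.797 -2.158
vertex 1.461 1.845 -3.217
endloop
endfacet
facet normal -0.795 0.028 -0.606
outer loop
vertex 1.461 1.845 -3.217
vertex 2.967 1.263 -5.222
vertex 1.985 0.311 -3.976
endloop
endfacet
facet normal 0.795 -0.028 0.606
outer loop
vertex 3.377 0.263 -2.917
vertex 3.835 2.749 -3.404
vertex 2.853 1.797 -2.158
endloop
endfacet
facet normal 0.293 -0.857 -0.424
outer loop
vertex 4.359 1.215 -4.163
vertex 3.377 0.263 -2.917
vertex 2.967 1.263 -5.222
endloop
endfacet
facet normal 0.795 -0.028 0.606
outer loop
vertex 4.359 1.215 -4.163
vertex 3.835 2.749 -3.404
vertex 3.377 0.263 -2.917
endloop
endfacet
facet normal -0.293 0.857 0.424
outer loop
vertex 2.853 1.797 -2.158
vertex 3.835 2.749 -3.404
vertex 1.461 1.845 -3.217
endloop
endfacet
facet normal -0.795 0.028 -0.606
outer loop
vertex 2.443 2.797 -4.463
vertex 2.967 1.263 -5.222
vertex 1.461 1.845 -3.217
endloop
endfacet
facet normal -0.293 0.857 0.424
outer loop
vertex 1.461 1.845 -3.217
vertex 3.835 2.749 -3.404
vertex 2.443 2.797 -4.463
endloop
endfacet
facet normal 0.530 0.515 -0.674
outer loop
vertex 2.443 2.797 -4.463
vertex 4.359 1.215 -4.163
vertex 2.967 1.263 -5.222
endloop
endfacet
facet normal 0.530 0.515 -0.674
outer loop
vertex 3.835 2.749 -3.404
vertex 4.359 1.215 -4.163
vertex 2.443 2.797 -4.463
endloop
endfacet

endsolid


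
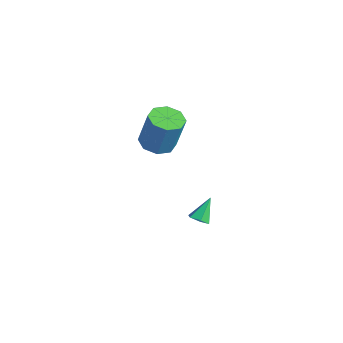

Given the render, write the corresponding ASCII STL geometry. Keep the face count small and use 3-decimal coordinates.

solid 
facet normal 0.257 -0.569 -0.781
outer loop
vertex -1.267 1.706 -3.336
vertex -1.749 1.392 -3.266
vertex -1.755 1.86 -3.609
endloop
endfacet
facet normal 0.360 0.925 -0.122
outer loop
vertex -1.267 1.706 -3.336
vertex -1.755 1.86 -3.609
vertex -2.111 2.188 -2.174
endloop
endfacet
facet normal 0.260 -0.569 -0.780
outer loop
vertex -1.755 1.86 -3.609
vertex -1.749 1.392 -3.266
vertex -2.237 1.545 -3.54
endloop
endfacet
facet normal -0.551 0.774 -0.313
outer loop
vertex -1.755 1.86 -3.609
vertex -2.237 1.545 -3.54
vertex -2.111 2.188 -2.174
endloop
endfacet
facet normal 0.260 -0.569 -0.780
outer loop
vertex -2.237 1.545 -3.54
vertex -1.749 1.392 -3.266
vertex -2.231 1.077 -3.197
endloop
endfacet
facet normal -0.997 0.041 0.073
outer loop
vertex -2.237 1.545 -3.54
vertex -2.231 1.077 -3.197
vertex -2.111 2.188 -2.174
endloop
endfacet
facet normal 0.259 -0.568 -0.781
outer loop
vertex -2.231 1.077 -3.197
vertex -1.749 1.392 -3.266
vertex -1.743 0.924 -2.924
endloop
endfacet
facet normal -0.533 -0.541 0.650
outer loop
vertex -2.231 1.077 -3.197
vertex -1.743 0.924 -2.924
vertex -2.111 2.188 -2.174
endloop
endfacet
facet normal 0.259 -0.568 -0.781
outer loop
vertex -1.743 0.924 -2.924
vertex -1.749 1.392 -3.266
vertex -1.261 1.239 -2.993
endloop
endfacet
facet normal 0.375 -0.390 0.841
outer loop
vertex -1.743 0.924 -2.924
vertex -1.261 1.239 -2.993
vertex -2.111 2.188 -2.174
endloop
endfacet
facet normal 0.258 -0.570 -0.780
outer loop
vertex -1.261 1.239 -2.993
vertex -1.749 1.392 -3.266
vertex -1.267 1.706 -3.336
endloop
endfacet
facet normal 0.822 0.344 0.454
outer loop
vertex -1.261 1.239 -2.993
vertex -1.267 1.706 -3.336
vertex -2.111 2.188 -2.174
endloop
endfacet
facet normal -0.248 -0.139 -0.959
outer loop
vertex -2.18 -0.574 1.925
vertex -3.002 -0.192 2.082
vertex -2.177 0.122 1.823
endloop
endfacet
facet normal 0.969 -0.040 -0.244
outer loop
vertex -2.18 -0.574 1.925
vertex -2.177 0.122 1.823
vertex -1.675 -0.29 3.881
endloop
endfacet
facet normal 0.969 -0.038 -0.244
outer loop
vertex -1.675 -0.29 3.881
vertex -2.177 0.122 1.823
vertex -1.673 0.407 3.779
endloop
endfacet
facet normal 0.248 0.140 0.959
outer loop
vertex -1.675 -0.29 3.881
vertex -1.673 0.407 3.779
vertex -2.498 0.092 4.038
endloop
endfacet
facet normal -0.248 -0.139 -0.959
outer loop
vertex -2.177 0.122 1.823
vertex -3.002 -0.192 2.082
vertex -2.658 0.635 1.873
endloop
endfacet
facet normal 0.688 0.672 -0.275
outer loop
vertex -2.177 0.122 1.823
vertex -2.658 0.635 1.873
vertex -1.673 0.407 3.779
endloop
endfacet
facet normal 0.688 0.672 -0.275
outer loop
vertex -1.673 0.407 3.779
vertex -2.658 0.635 1.873
vertex -2.153 0.919 3.829
endloop
endfacet
facet normal 0.248 0.139 0.959
outer loop
vertex -1.673 0.407 3.779
vertex -2.153 0.919 3.829
vertex -2.498 0.092 4.038
endloop
endfacet
facet normal -0.248 -0.139 -0.959
outer loop
vertex -2.658 0.635 1.873
vertex -3.002 -0.192 2.082
vertex -3.34 0.663 2.045
endloop
endfacet
facet normal 0.004 0.989 -0.145
outer loop
vertex -2.658 0.635 1.873
vertex -3.34 0.663 2.045
vertex -2.153 0.919 3.829
endloop
endfacet
facet normal 0.004 0.989 -0.145
outer loop
vertex -2.153 0.919 3.829
vertex -3.34 0.663 2.045
vertex -2.835 0.947 4.001
endloop
endfacet
facet normal 0.248 0.139 0.959
outer loop
vertex -2.153 0.919 3.829
vertex -2.835 0.947 4.001
vertex -2.498 0.092 4.038
endloop
endfacet
facet normal -0.248 -0.139 -0.959
outer loop
vertex -3.34 0.663 2.045
vertex -3.002 -0.192 2.082
vertex -3.825 0.19 2.239
endloop
endfacet
facet normal -0.682 0.728 0.070
outer loop
vertex -3.34 0.663 2.045
vertex -3.825 0.19 2.239
vertex -2.835 0.947 4.001
endloop
endfacet
facet normal -0.682 0.728 0.070
outer loop
vertex -2.835 0.947 4.001
vertex -3.825 0.19 2.239
vertex -3.32 0.474 4.195
endloop
endfacet
facet normal 0.248 0.139 0.959
outer loop
vertex -2.835 0.947 4.001
vertex -3.32 0.474 4.195
vertex -2.498 0.092 4.038
endloop
endfacet
facet normal -0.248 -0.140 -0.959
outer loop
vertex -3.825 0.19 2.239
vertex -3.002 -0.192 2.082
vertex -3.827 -0.507 2.341
endloop
endfacet
facet normal -0.969 0.039 0.245
outer loop
vertex -3.825 0.19 2.239
vertex -3.827 -0.507 2.341
vertex -3.32 0.474 4.195
endloop
endfacet
facet normal -0.969 0.040 0.244
outer loop
vertex -3.32 0.474 4.195
vertex -3.827 -0.507 2.341
vertex -3.323 -0.222 4.297
endloop
endfacet
facet normal 0.248 0.139 0.959
outer loop
vertex -3.32 0.474 4.195
vertex -3.323 -0.222 4.297
vertex -2.498 0.092 4.038
endloop
endfacet
facet normal -0.248 -0.139 -0.959
outer loop
vertex -3.827 -0.507 2.341
vertex -3.002 -0.192 2.082
vertex -3.347 -1.019 2.291
endloop
endfacet
facet normal -0.688 -0.672 0.275
outer loop
vertex -3.827 -0.507 2.341
vertex -3.347 -1.019 2.291
vertex -3.323 -0.222 4.297
endloop
endfacet
facet normal -0.688 -0.672 0.275
outer loop
vertex -3.323 -0.222 4.297
vertex -3.347 -1.019 2.291
vertex -2.842 -0.735 4.247
endloop
endfacet
facet normal 0.248 0.139 0.959
outer loop
vertex -3.323 -0.222 4.297
vertex -2.842 -0.735 4.247
vertex -2.498 0.092 4.038
endloop
endfacet
facet normal -0.248 -0.139 -0.959
outer loop
vertex -3.347 -1.019 2.291
vertex -3.002 -0.192 2.082
vertex -2.665 -1.047 2.119
endloop
endfacet
facet normal -0.004 -0.989 0.145
outer loop
vertex -3.347 -1.019 2.291
vertex -2.665 -1.047 2.119
vertex -2.842 -0.735 4.247
endloop
endfacet
facet normal -0.004 -0.989 0.145
outer loop
vertex -2.842 -0.735 4.247
vertex -2.665 -1.047 2.119
vertex -2.16 -0.763 4.075
endloop
endfacet
facet normal 0.248 0.139 0.959
outer loop
vertex -2.842 -0.735 4.247
vertex -2.16 -0.763 4.075
vertex -2.498 0.092 4.038
endloop
endfacet
facet normal -0.248 -0.139 -0.959
outer loop
vertex -2.665 -1.047 2.119
vertex -3.002 -0.192 2.082
vertex -2.18 -0.574 1.925
endloop
endfacet
facet normal 0.682 -0.728 -0.070
outer loop
vertex -2.665 -1.047 2.119
vertex -2.18 -0.574 1.925
vertex -2.16 -0.763 4.075
endloop
endfacet
facet normal 0.682 -0.728 -0.070
outer loop
vertex -2.16 -0.763 4.075
vertex -2.18 -0.574 1.925
vertex -1.675 -0.29 3.881
endloop
endfacet
facet normal 0.248 0.139 0.959
outer loop
vertex -2.16 -0.763 4.075
vertex -1.675 -0.29 3.881
vertex -2.498 0.092 4.038
endloop
endfacet

endsolid


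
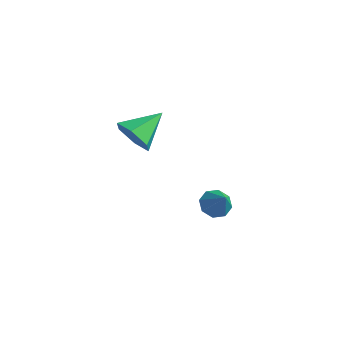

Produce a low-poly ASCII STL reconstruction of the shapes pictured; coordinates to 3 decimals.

solid 
facet normal -0.592 0.251 -0.766
outer loop
vertex 0.824 0.409 -4.98
vertex 0.25 0.469 -4.517
vertex 0.771 0.931 -4.768
endloop
endfacet
facet normal 0.982 0.149 -0.121
outer loop
vertex 0.824 0.409 -4.98
vertex 0.771 0.931 -4.768
vertex 1.05 0.131 -3.483
endloop
endfacet
facet normal -0.591 0.250 -0.767
outer loop
vertex 0.771 0.931 -4.768
vertex 0.25 0.469 -4.517
vertex 0.412 1.183 -4.409
endloop
endfacet
facet normal 0.712 0.655 0.253
outer loop
vertex 0.771 0.931 -4.768
vertex 0.412 1.183 -4.409
vertex 1.05 0.131 -3.483
endloop
endfacet
facet normal -0.592 0.250 -0.766
outer loop
vertex 0.412 1.183 -4.409
vertex 0.25 0.469 -4.517
vertex -0.041 1.017 -4.113
endloop
endfacet
facet normal 0.184 0.710 0.680
outer loop
vertex 0.412 1.183 -4.409
vertex -0.041 1.017 -4.113
vertex 1.05 0.131 -3.483
endloop
endfacet
facet normal -0.593 0.250 -0.766
outer loop
vertex -0.041 1.017 -4.113
vertex 0.25 0.469 -4.517
vertex -0.324 0.529 -4.053
endloop
endfacet
facet normal -0.296 0.284 0.912
outer loop
vertex -0.041 1.017 -4.113
vertex -0.324 0.529 -4.053
vertex 1.05 0.131 -3.483
endloop
endfacet
facet normal -0.593 0.250 -0.766
outer loop
vertex -0.324 0.529 -4.053
vertex 0.25 0.469 -4.517
vertex -0.27 0.007 -4.265
endloop
endfacet
facet normal -0.446 -0.376 0.812
outer loop
vertex -0.324 0.529 -4.053
vertex -0.27 0.007 -4.265
vertex 1.05 0.131 -3.483
endloop
endfacet
facet normal -0.593 0.250 -0.765
outer loop
vertex -0.27 0.007 -4.265
vertex 0.25 0.469 -4.517
vertex 0.088 -0.245 -4.625
endloop
endfacet
facet normal -0.178 -0.880 0.440
outer loop
vertex -0.27 0.007 -4.265
vertex 0.088 -0.245 -4.625
vertex 1.05 0.131 -3.483
endloop
endfacet
facet normal -0.592 0.250 -0.766
outer loop
vertex 0.088 -0.245 -4.625
vertex 0.25 0.469 -4.517
vertex 0.541 -0.079 -4.921
endloop
endfacet
facet normal 0.351 -0.936 0.012
outer loop
vertex 0.088 -0.245 -4.625
vertex 0.541 -0.079 -4.921
vertex 1.05 0.131 -3.483
endloop
endfacet
facet normal -0.592 0.251 -0.766
outer loop
vertex 0.541 -0.079 -4.921
vertex 0.25 0.469 -4.517
vertex 0.824 0.409 -4.98
endloop
endfacet
facet normal 0.832 -0.509 -0.220
outer loop
vertex 0.541 -0.079 -4.921
vertex 0.824 0.409 -4.98
vertex 1.05 0.131 -3.483
endloop
endfacet
facet normal -0.159 -0.883 -0.441
outer loop
vertex -0.625 -2.79 0.419
vertex -1.245 -3.025 1.113
vertex -1.556 -2.575 0.324
endloop
endfacet
facet normal 0.237 0.757 -0.609
outer loop
vertex -0.625 -2.79 0.419
vertex -1.556 -2.575 0.324
vertex -0.975 -1.515 1.867
endloop
endfacet
facet normal -0.158 -0.883 -0.441
outer loop
vertex -1.556 -2.575 0.324
vertex -1.245 -3.025 1.113
vertex -2.176 -2.811 1.018
endloop
endfacet
facet normal -0.603 0.745 -0.285
outer loop
vertex -1.556 -2.575 0.324
vertex -2.176 -2.811 1.018
vertex -0.975 -1.515 1.867
endloop
endfacet
facet normal -0.158 -0.883 -0.442
outer loop
vertex -2.176 -2.811 1.018
vertex -1.245 -3.025 1.113
vertex -1.866 -3.261 1.807
endloop
endfacet
facet normal -0.770 0.375 0.516
outer loop
vertex -2.176 -2.811 1.018
vertex -1.866 -3.261 1.807
vertex -0.975 -1.515 1.867
endloop
endfacet
facet normal -0.158 -0.883 -0.442
outer loop
vertex -1.866 -3.261 1.807
vertex -1.245 -3.025 1.113
vertex -0.935 -3.475 1.902
endloop
endfacet
facet normal -0.098 0.016 0.995
outer loop
vertex -1.866 -3.261 1.807
vertex -0.935 -3.475 1.902
vertex -0.975 -1.515 1.867
endloop
endfacet
facet normal -0.159 -0.883 -0.441
outer loop
vertex -0.935 -3.475 1.902
vertex -1.245 -3.025 1.113
vertex -0.315 -3.24 1.208
endloop
endfacet
facet normal 0.741 0.027 0.671
outer loop
vertex -0.935 -3.475 1.902
vertex -0.315 -3.24 1.208
vertex -0.975 -1.515 1.867
endloop
endfacet
facet normal -0.159 -0.883 -0.441
outer loop
vertex -0.315 -3.24 1.208
vertex -1.245 -3.025 1.113
vertex -0.625 -2.79 0.419
endloop
endfacet
facet normal 0.908 0.397 -0.130
outer loop
vertex -0.315 -3.24 1.208
vertex -0.625 -2.79 0.419
vertex -0.975 -1.515 1.867
endloop
endfacet

endsolid


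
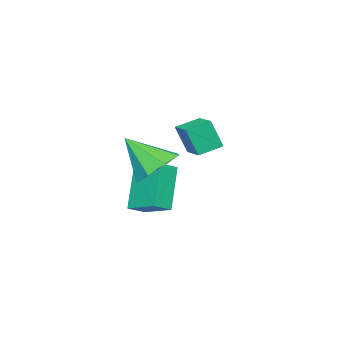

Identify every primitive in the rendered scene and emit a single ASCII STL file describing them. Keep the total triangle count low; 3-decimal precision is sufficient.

solid 
facet normal -0.842 0.447 0.302
outer loop
vertex -2.145 0.754 3.992
vertex -1.481 1.83 4.249
vertex -2.373 1.206 2.687
endloop
endfacet
facet normal -0.515 -0.834 -0.199
outer loop
vertex -1.439 0.71 2.351
vertex -2.145 0.754 3.992
vertex -2.373 1.206 2.687
endloop
endfacet
facet normal -0.842 0.447 0.302
outer loop
vertex -2.373 1.206 2.687
vertex -1.481 1.83 4.249
vertex -1.71 2.282 2.943
endloop
endfacet
facet normal -0.164 0.323 -0.932
outer loop
vertex -1.71 2.282 2.943
vertex -1.439 0.71 2.351
vertex -2.373 1.206 2.687
endloop
endfacet
facet normal 0.163 -0.323 0.932
outer loop
vertex -2.145 0.754 3.992
vertex -0.547 1.334 3.913
vertex -1.481 1.83 4.249
endloop
endfacet
facet normal -0.514 -0.835 -0.199
outer loop
vertex -1.21 0.258 3.657
vertex -2.145 0.754 3.992
vertex -1.439 0.71 2.351
endloop
endfacet
facet normal 0.163 -0.322 0.932
outer loop
vertex -1.21 0.258 3.657
vertex -0.547 1.334 3.913
vertex -2.145 0.754 3.992
endloop
endfacet
facet normal 0.514 0.834 0.199
outer loop
vertex -1.481 1.83 4.249
vertex -0.547 1.334 3.913
vertex -1.71 2.282 2.943
endloop
endfacet
facet normal -0.163 0.323 -0.932
outer loop
vertex -0.775 1.786 2.608
vertex -1.439 0.71 2.351
vertex -1.71 2.282 2.943
endloop
endfacet
facet normal 0.514 0.834 0.199
outer loop
vertex -1.71 2.282 2.943
vertex -0.547 1.334 3.913
vertex -0.775 1.786 2.608
endloop
endfacet
facet normal 0.842 -0.447 -0.302
outer loop
vertex -0.775 1.786 2.608
vertex -1.21 0.258 3.657
vertex -1.439 0.71 2.351
endloop
endfacet
facet normal 0.842 -0.447 -0.302
outer loop
vertex -0.547 1.334 3.913
vertex -1.21 0.258 3.657
vertex -0.775 1.786 2.608
endloop
endfacet
facet normal -0.492 -0.257 0.831
outer loop
vertex 1.664 0.586 2.438
vertex 1.859 2.028 3.0
vertex 0.923 0.828 2.074
endloop
endfacet
facet normal -0.125 -0.924 -0.361
outer loop
vertex 1.961 1.372 0.32
vertex 1.664 0.586 2.438
vertex 0.923 0.828 2.074
endloop
endfacet
facet normal -0.492 -0.258 0.832
outer loop
vertex 0.923 0.828 2.074
vertex 1.859 2.028 3.0
vertex 1.118 2.27 2.637
endloop
endfacet
facet normal -0.862 0.281 -0.423
outer loop
vertex 1.118 2.27 2.637
vertex 1.961 1.372 0.32
vertex 0.923 0.828 2.074
endloop
endfacet
facet normal 0.862 -0.281 0.423
outer loop
vertex 1.664 0.586 2.438
vertex 2.897 2.572 1.246
vertex 1.859 2.028 3.0
endloop
endfacet
facet normal -0.125 -0.924 -0.361
outer loop
vertex 2.702 1.13 0.683
vertex 1.664 0.586 2.438
vertex 1.961 1.372 0.32
endloop
endfacet
facet normal 0.862 -0.281 0.422
outer loop
vertex 2.702 1.13 0.683
vertex 2.897 2.572 1.246
vertex 1.664 0.586 2.438
endloop
endfacet
facet normal 0.125 0.924 0.361
outer loop
vertex 1.859 2.028 3.0
vertex 2.897 2.572 1.246
vertex 1.118 2.27 2.637
endloop
endfacet
facet normal -0.862 0.281 -0.422
outer loop
vertex 2.156 2.814 0.882
vertex 1.961 1.372 0.32
vertex 1.118 2.27 2.637
endloop
endfacet
facet normal 0.125 0.924 0.360
outer loop
vertex 1.118 2.27 2.637
vertex 2.897 2.572 1.246
vertex 2.156 2.814 0.882
endloop
endfacet
facet normal 0.492 0.258 -0.832
outer loop
vertex 2.156 2.814 0.882
vertex 2.702 1.13 0.683
vertex 1.961 1.372 0.32
endloop
endfacet
facet normal 0.493 0.258 -0.831
outer loop
vertex 2.897 2.572 1.246
vertex 2.702 1.13 0.683
vertex 2.156 2.814 0.882
endloop
endfacet
facet normal -0.235 0.643 -0.729
outer loop
vertex 3.499 3.659 3.827
vertex 2.997 2.867 3.291
vertex 2.7 3.597 4.03
endloop
endfacet
facet normal 0.201 0.374 0.905
outer loop
vertex 3.499 3.659 3.827
vertex 2.7 3.597 4.03
vertex 3.443 1.653 4.669
endloop
endfacet
facet normal -0.235 0.642 -0.729
outer loop
vertex 2.7 3.597 4.03
vertex 2.997 2.867 3.291
vertex 2.075 3.107 3.8
endloop
endfacet
facet normal -0.430 0.129 0.893
outer loop
vertex 2.7 3.597 4.03
vertex 2.075 3.107 3.8
vertex 3.443 1.653 4.669
endloop
endfacet
facet normal -0.235 0.643 -0.729
outer loop
vertex 2.075 3.107 3.8
vertex 2.997 2.867 3.291
vertex 1.991 2.477 3.272
endloop
endfacet
facet normal -0.745 -0.368 0.557
outer loop
vertex 2.075 3.107 3.8
vertex 1.991 2.477 3.272
vertex 3.443 1.653 4.669
endloop
endfacet
facet normal -0.235 0.643 -0.729
outer loop
vertex 1.991 2.477 3.272
vertex 2.997 2.867 3.291
vertex 2.495 2.075 2.755
endloop
endfacet
facet normal -0.559 -0.824 0.095
outer loop
vertex 1.991 2.477 3.272
vertex 2.495 2.075 2.755
vertex 3.443 1.653 4.669
endloop
endfacet
facet normal -0.235 0.643 -0.729
outer loop
vertex 2.495 2.075 2.755
vertex 2.997 2.867 3.291
vertex 3.294 2.137 2.552
endloop
endfacet
facet normal 0.019 -0.974 -0.224
outer loop
vertex 2.495 2.075 2.755
vertex 3.294 2.137 2.552
vertex 3.443 1.653 4.669
endloop
endfacet
facet normal -0.235 0.642 -0.729
outer loop
vertex 3.294 2.137 2.552
vertex 2.997 2.867 3.291
vertex 3.919 2.627 2.782
endloop
endfacet
facet normal 0.650 -0.729 -0.213
outer loop
vertex 3.294 2.137 2.552
vertex 3.919 2.627 2.782
vertex 3.443 1.653 4.669
endloop
endfacet
facet normal -0.236 0.642 -0.729
outer loop
vertex 3.919 2.627 2.782
vertex 2.997 2.867 3.291
vertex 4.004 3.258 3.31
endloop
endfacet
facet normal 0.965 -0.233 0.123
outer loop
vertex 3.919 2.627 2.782
vertex 4.004 3.258 3.31
vertex 3.443 1.653 4.669
endloop
endfacet
facet normal -0.236 0.643 -0.729
outer loop
vertex 4.004 3.258 3.31
vertex 2.997 2.867 3.291
vertex 3.499 3.659 3.827
endloop
endfacet
facet normal 0.778 0.224 0.586
outer loop
vertex 4.004 3.258 3.31
vertex 3.499 3.659 3.827
vertex 3.443 1.653 4.669
endloop
endfacet

endsolid


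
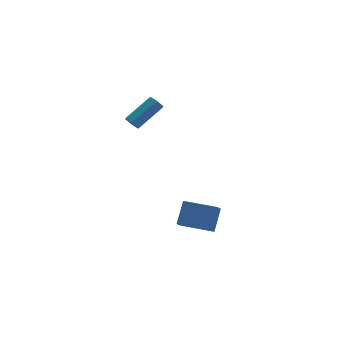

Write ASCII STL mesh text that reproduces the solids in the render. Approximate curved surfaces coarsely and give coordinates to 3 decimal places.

solid 
facet normal -0.735 0.676 0.053
outer loop
vertex -2.199 1.484 -2.74
vertex -1.683 2.102 -3.46
vertex -3.007 0.703 -3.989
endloop
endfacet
facet normal -0.477 -0.572 0.667
outer loop
vertex -1.477 -0.702 -4.1
vertex -2.199 1.484 -2.74
vertex -3.007 0.703 -3.989
endloop
endfacet
facet normal -0.735 0.676 0.053
outer loop
vertex -3.007 0.703 -3.989
vertex -1.683 2.102 -3.46
vertex -2.491 1.321 -4.709
endloop
endfacet
facet normal -0.481 -0.465 -0.744
outer loop
vertex -2.491 1.321 -4.709
vertex -1.477 -0.702 -4.1
vertex -3.007 0.703 -3.989
endloop
endfacet
facet normal 0.481 0.465 0.744
outer loop
vertex -2.199 1.484 -2.74
vertex -0.153 0.697 -3.571
vertex -1.683 2.102 -3.46
endloop
endfacet
facet normal -0.477 -0.572 0.667
outer loop
vertex -0.669 0.079 -2.851
vertex -2.199 1.484 -2.74
vertex -1.477 -0.702 -4.1
endloop
endfacet
facet normal 0.481 0.465 0.744
outer loop
vertex -0.669 0.079 -2.851
vertex -0.153 0.697 -3.571
vertex -2.199 1.484 -2.74
endloop
endfacet
facet normal 0.477 0.572 -0.667
outer loop
vertex -1.683 2.102 -3.46
vertex -0.153 0.697 -3.571
vertex -2.491 1.321 -4.709
endloop
endfacet
facet normal -0.481 -0.465 -0.744
outer loop
vertex -0.961 -0.084 -4.82
vertex -1.477 -0.702 -4.1
vertex -2.491 1.321 -4.709
endloop
endfacet
facet normal 0.477 0.572 -0.667
outer loop
vertex -2.491 1.321 -4.709
vertex -0.153 0.697 -3.571
vertex -0.961 -0.084 -4.82
endloop
endfacet
facet normal 0.735 -0.676 -0.053
outer loop
vertex -0.961 -0.084 -4.82
vertex -0.669 0.079 -2.851
vertex -1.477 -0.702 -4.1
endloop
endfacet
facet normal 0.735 -0.676 -0.053
outer loop
vertex -0.153 0.697 -3.571
vertex -0.669 0.079 -2.851
vertex -0.961 -0.084 -4.82
endloop
endfacet
facet normal -0.830 -0.161 -0.535
outer loop
vertex -4.073 3.567 2.822
vertex -4.397 3.709 3.282
vertex -4.233 4.118 2.904
endloop
endfacet
facet normal 0.485 0.265 -0.834
outer loop
vertex -4.073 3.567 2.822
vertex -4.233 4.118 2.904
vertex -2.339 3.908 3.939
endloop
endfacet
facet normal 0.485 0.264 -0.834
outer loop
vertex -2.339 3.908 3.939
vertex -4.233 4.118 2.904
vertex -2.5 4.459 4.02
endloop
endfacet
facet normal 0.829 0.164 0.534
outer loop
vertex -2.339 3.908 3.939
vertex -2.5 4.459 4.02
vertex -2.663 4.051 4.398
endloop
endfacet
facet normal -0.828 -0.163 -0.536
outer loop
vertex -4.233 4.118 2.904
vertex -4.397 3.709 3.282
vertex -4.558 4.261 3.363
endloop
endfacet
facet normal 0.003 0.955 -0.296
outer loop
vertex -4.233 4.118 2.904
vertex -4.558 4.261 3.363
vertex -2.5 4.459 4.02
endloop
endfacet
facet normal 0.002 0.955 -0.295
outer loop
vertex -2.5 4.459 4.02
vertex -4.558 4.261 3.363
vertex -2.824 4.602 4.48
endloop
endfacet
facet normal 0.830 0.163 0.534
outer loop
vertex -2.5 4.459 4.02
vertex -2.824 4.602 4.48
vertex -2.663 4.051 4.398
endloop
endfacet
facet normal -0.829 -0.163 -0.534
outer loop
vertex -4.558 4.261 3.363
vertex -4.397 3.709 3.282
vertex -4.721 3.852 3.741
endloop
endfacet
facet normal -0.483 0.690 0.539
outer loop
vertex -4.558 4.261 3.363
vertex -4.721 3.852 3.741
vertex -2.824 4.602 4.48
endloop
endfacet
facet normal -0.483 0.690 0.539
outer loop
vertex -2.824 4.602 4.48
vertex -4.721 3.852 3.741
vertex -2.987 4.193 4.858
endloop
endfacet
facet normal 0.830 0.163 0.534
outer loop
vertex -2.824 4.602 4.48
vertex -2.987 4.193 4.858
vertex -2.663 4.051 4.398
endloop
endfacet
facet normal -0.829 -0.164 -0.534
outer loop
vertex -4.721 3.852 3.741
vertex -4.397 3.709 3.282
vertex -4.56 3.301 3.66
endloop
endfacet
facet normal -0.485 -0.264 0.834
outer loop
vertex -4.721 3.852 3.741
vertex -4.56 3.301 3.66
vertex -2.987 4.193 4.858
endloop
endfacet
facet normal -0.485 -0.265 0.834
outer loop
vertex -2.987 4.193 4.858
vertex -4.56 3.301 3.66
vertex -2.827 3.642 4.776
endloop
endfacet
facet normal 0.830 0.161 0.535
outer loop
vertex -2.987 4.193 4.858
vertex -2.827 3.642 4.776
vertex -2.663 4.051 4.398
endloop
endfacet
facet normal -0.830 -0.163 -0.534
outer loop
vertex -4.56 3.301 3.66
vertex -4.397 3.709 3.282
vertex -4.236 3.158 3.2
endloop
endfacet
facet normal -0.002 -0.955 0.295
outer loop
vertex -4.56 3.301 3.66
vertex -4.236 3.158 3.2
vertex -2.827 3.642 4.776
endloop
endfacet
facet normal -0.003 -0.955 0.296
outer loop
vertex -2.827 3.642 4.776
vertex -4.236 3.158 3.2
vertex -2.502 3.499 4.317
endloop
endfacet
facet normal 0.828 0.163 0.536
outer loop
vertex -2.827 3.642 4.776
vertex -2.502 3.499 4.317
vertex -2.663 4.051 4.398
endloop
endfacet
facet normal -0.830 -0.163 -0.534
outer loop
vertex -4.236 3.158 3.2
vertex -4.397 3.709 3.282
vertex -4.073 3.567 2.822
endloop
endfacet
facet normal 0.483 -0.690 -0.539
outer loop
vertex -4.236 3.158 3.2
vertex -4.073 3.567 2.822
vertex -2.502 3.499 4.317
endloop
endfacet
facet normal 0.483 -0.690 -0.539
outer loop
vertex -2.502 3.499 4.317
vertex -4.073 3.567 2.822
vertex -2.339 3.908 3.939
endloop
endfacet
facet normal 0.829 0.163 0.534
outer loop
vertex -2.502 3.499 4.317
vertex -2.339 3.908 3.939
vertex -2.663 4.051 4.398
endloop
endfacet

endsolid
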